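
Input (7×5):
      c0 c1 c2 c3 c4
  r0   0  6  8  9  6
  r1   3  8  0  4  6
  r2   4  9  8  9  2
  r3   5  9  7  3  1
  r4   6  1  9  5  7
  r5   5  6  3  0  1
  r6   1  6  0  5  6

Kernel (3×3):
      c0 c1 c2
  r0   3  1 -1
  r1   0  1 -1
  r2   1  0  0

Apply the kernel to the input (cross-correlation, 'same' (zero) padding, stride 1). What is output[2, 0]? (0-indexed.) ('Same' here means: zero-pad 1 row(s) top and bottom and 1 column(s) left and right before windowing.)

-10

The receptive field on the zero-padded input at this output position is [0 3 8 / 0 4 9 / 0 5 9]. Elementwise product with the kernel and sum: 0·3 + 3·1 + 8·-1 + 4·1 + 9·-1 + 0·1.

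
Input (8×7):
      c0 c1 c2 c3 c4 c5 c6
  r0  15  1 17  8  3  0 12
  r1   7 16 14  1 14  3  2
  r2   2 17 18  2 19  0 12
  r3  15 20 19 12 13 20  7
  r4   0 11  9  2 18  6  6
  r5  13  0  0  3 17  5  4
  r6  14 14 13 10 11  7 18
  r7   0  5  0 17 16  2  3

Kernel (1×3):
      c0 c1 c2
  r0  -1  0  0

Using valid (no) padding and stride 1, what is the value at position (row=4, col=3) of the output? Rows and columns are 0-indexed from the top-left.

The receptive field on the input at this output position is [2 18 6]. Elementwise product with the kernel and sum: 2·-1.

-2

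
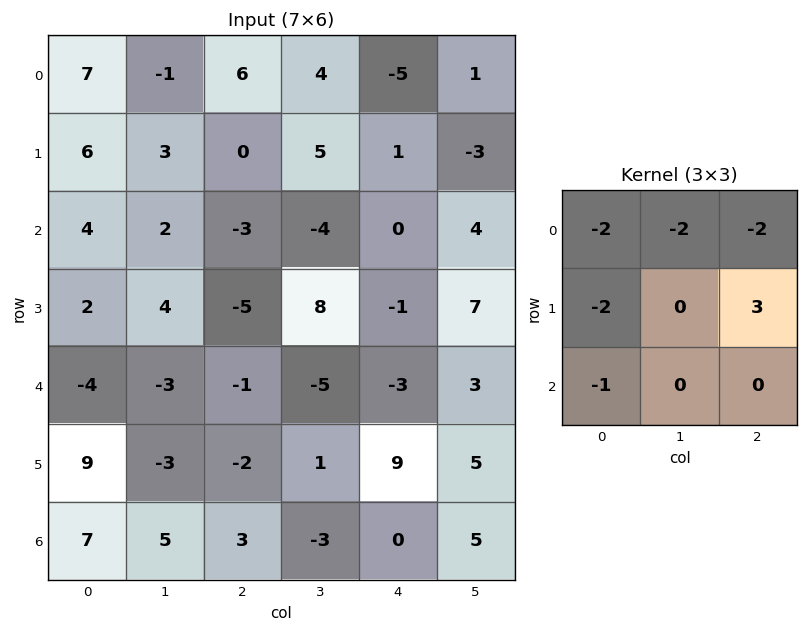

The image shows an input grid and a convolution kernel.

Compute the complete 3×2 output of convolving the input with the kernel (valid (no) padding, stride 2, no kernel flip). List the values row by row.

Output[0,0]: The receptive field on the input at this output position is [7 -1 6 / 6 3 0 / 4 2 -3]. Elementwise product with the kernel and sum: 7·-2 + -1·-2 + 6·-2 + 6·-2 + 0·3 + 4·-1.

-40 -4
-21 22
-15 46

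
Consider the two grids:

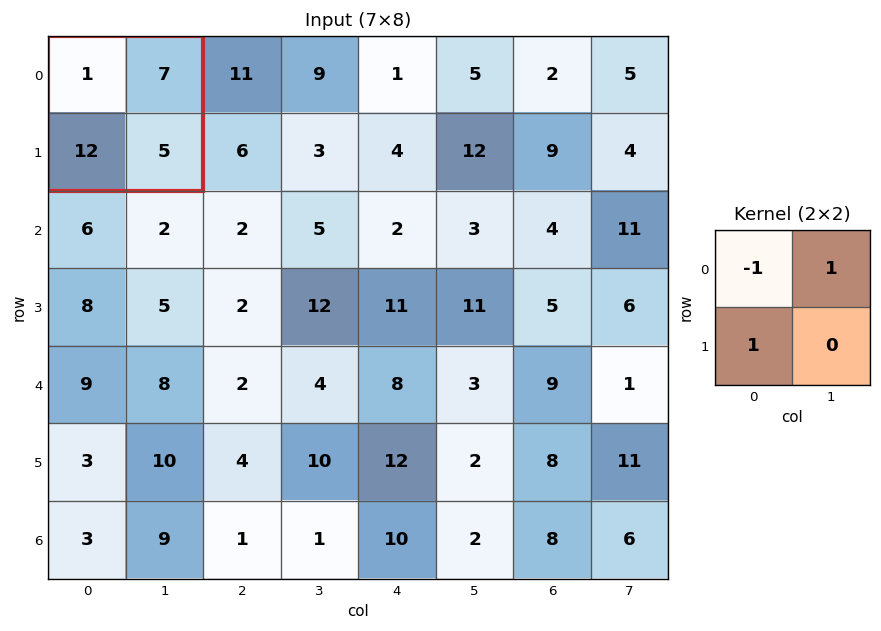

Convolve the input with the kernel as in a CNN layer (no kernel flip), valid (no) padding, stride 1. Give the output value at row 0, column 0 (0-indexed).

18

The receptive field on the input at this output position is [1 7 / 12 5]. Elementwise product with the kernel and sum: 1·-1 + 7·1 + 12·1.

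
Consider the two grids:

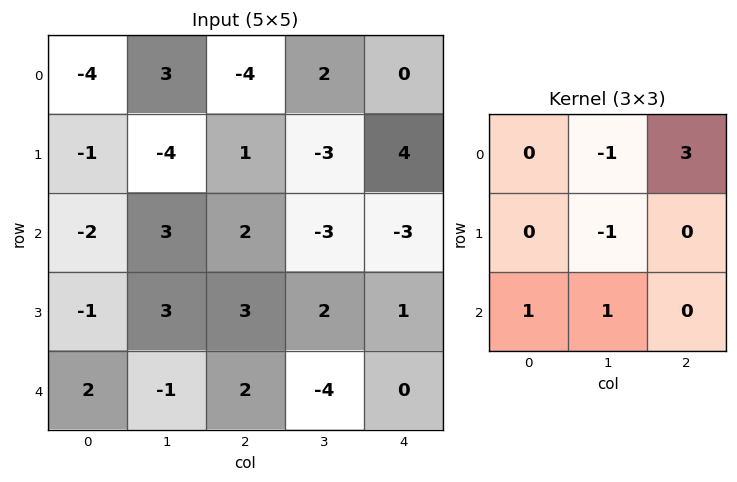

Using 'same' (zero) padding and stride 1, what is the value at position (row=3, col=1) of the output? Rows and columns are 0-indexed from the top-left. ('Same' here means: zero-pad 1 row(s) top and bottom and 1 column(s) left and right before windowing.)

1

The receptive field on the zero-padded input at this output position is [-2 3 2 / -1 3 3 / 2 -1 2]. Elementwise product with the kernel and sum: 3·-1 + 2·3 + 3·-1 + 2·1 + -1·1.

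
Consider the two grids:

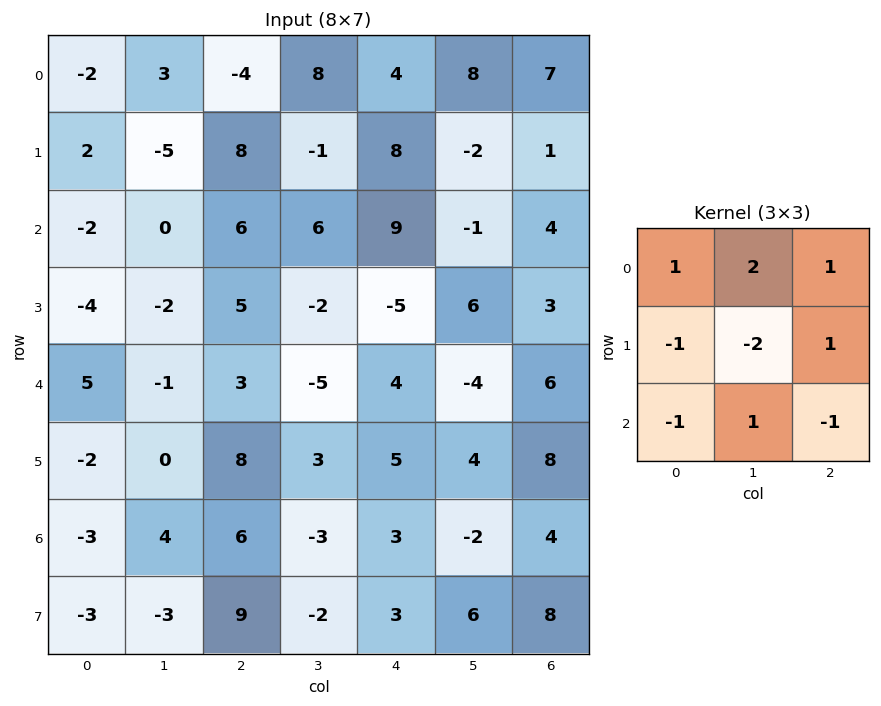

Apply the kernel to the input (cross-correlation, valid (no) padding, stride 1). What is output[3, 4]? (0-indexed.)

11

The receptive field on the input at this output position is [-5 6 3 / 4 -4 6 / 5 4 8]. Elementwise product with the kernel and sum: -5·1 + 6·2 + 3·1 + 4·-1 + -4·-2 + 6·1 + 5·-1 + 4·1 + 8·-1.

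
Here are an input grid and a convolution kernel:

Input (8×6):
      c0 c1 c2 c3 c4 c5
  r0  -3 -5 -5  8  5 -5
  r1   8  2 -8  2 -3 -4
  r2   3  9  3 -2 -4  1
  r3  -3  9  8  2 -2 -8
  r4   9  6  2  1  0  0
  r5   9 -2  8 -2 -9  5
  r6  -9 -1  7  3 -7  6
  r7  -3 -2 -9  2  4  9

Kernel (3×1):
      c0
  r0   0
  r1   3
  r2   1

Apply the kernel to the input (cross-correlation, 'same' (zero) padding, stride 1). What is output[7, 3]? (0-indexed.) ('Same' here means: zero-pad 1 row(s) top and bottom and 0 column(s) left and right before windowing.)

The receptive field on the zero-padded input at this output position is [3 / 2 / 0]. Elementwise product with the kernel and sum: 2·3 + 0·1.

6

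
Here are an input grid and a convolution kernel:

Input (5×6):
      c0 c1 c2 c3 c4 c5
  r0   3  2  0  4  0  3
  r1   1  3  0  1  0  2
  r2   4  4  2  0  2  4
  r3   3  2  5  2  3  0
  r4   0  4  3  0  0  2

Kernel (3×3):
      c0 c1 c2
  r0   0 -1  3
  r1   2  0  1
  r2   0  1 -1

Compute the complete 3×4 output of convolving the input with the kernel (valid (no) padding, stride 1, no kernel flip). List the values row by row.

Output[0,0]: The receptive field on the input at this output position is [3 2 0 / 1 3 0 / 4 4 2]. Elementwise product with the kernel and sum: 2·-1 + 0·3 + 1·2 + 0·1 + 4·1 + 2·-1.
Output[0,1]: The receptive field on the input at this output position is [2 0 4 / 3 0 1 / 4 2 0]. Elementwise product with the kernel and sum: 0·-1 + 4·3 + 3·2 + 1·1 + 2·1 + 0·-1.

2 21 -6 11
4 14 4 13
14 7 19 12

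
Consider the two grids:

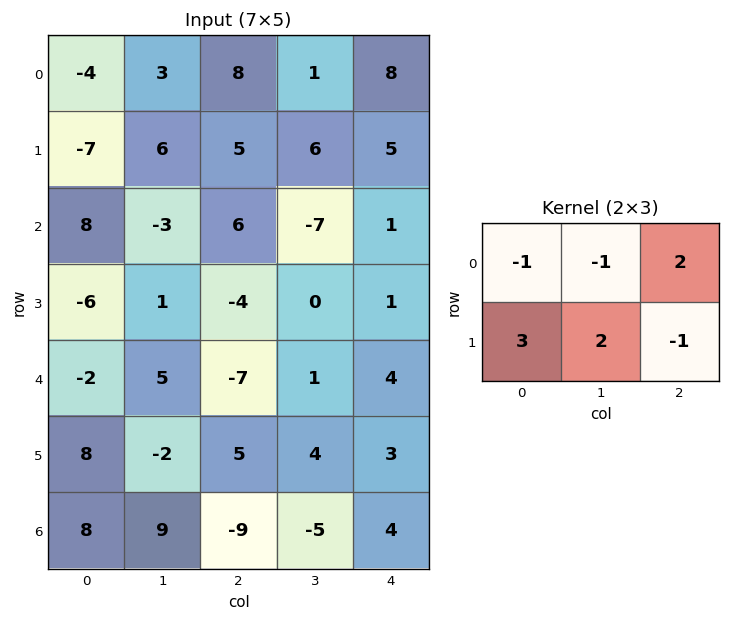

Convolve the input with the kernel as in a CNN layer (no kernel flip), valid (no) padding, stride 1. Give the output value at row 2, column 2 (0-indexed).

-10

The receptive field on the input at this output position is [6 -7 1 / -4 0 1]. Elementwise product with the kernel and sum: 6·-1 + -7·-1 + 1·2 + -4·3 + 0·2 + 1·-1.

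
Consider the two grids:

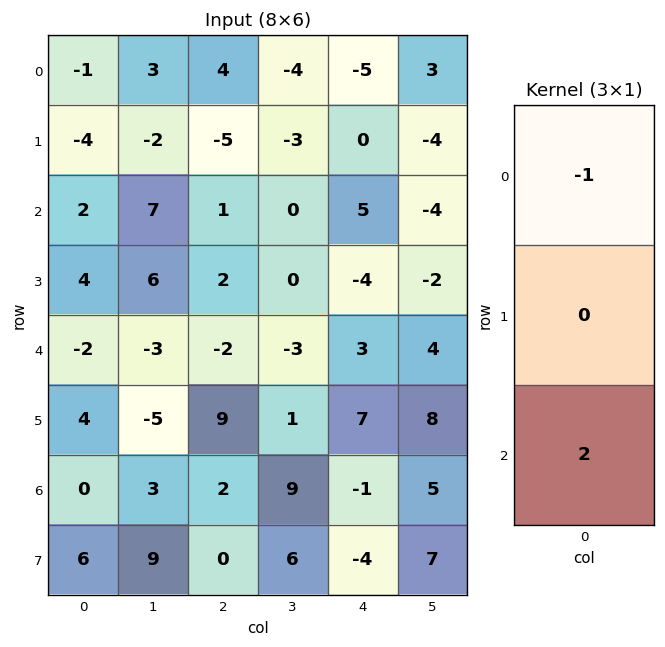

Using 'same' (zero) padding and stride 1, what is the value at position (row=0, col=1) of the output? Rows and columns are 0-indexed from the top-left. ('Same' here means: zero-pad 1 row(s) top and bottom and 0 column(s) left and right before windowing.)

-4

The receptive field on the zero-padded input at this output position is [0 / 3 / -2]. Elementwise product with the kernel and sum: 0·-1 + -2·2.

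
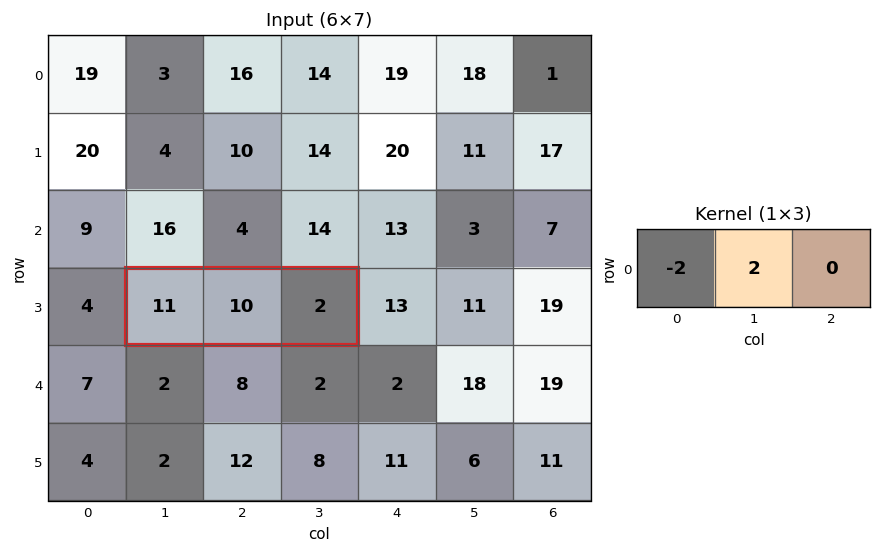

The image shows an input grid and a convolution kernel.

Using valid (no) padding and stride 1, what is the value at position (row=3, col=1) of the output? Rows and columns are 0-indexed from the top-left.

-2

The receptive field on the input at this output position is [11 10 2]. Elementwise product with the kernel and sum: 11·-2 + 10·2.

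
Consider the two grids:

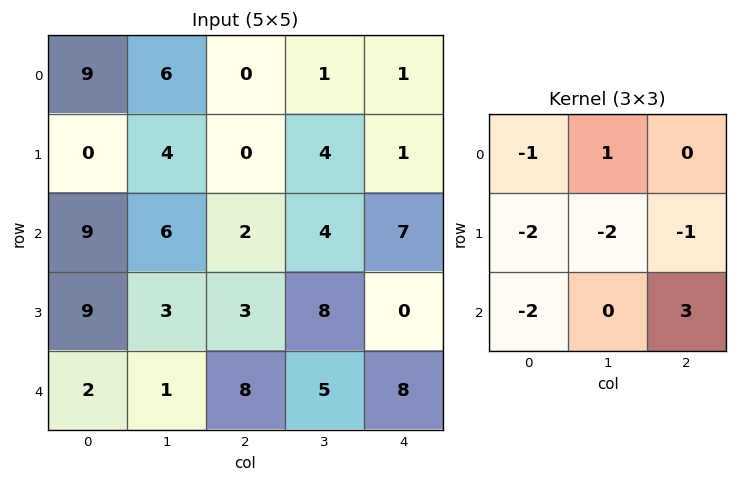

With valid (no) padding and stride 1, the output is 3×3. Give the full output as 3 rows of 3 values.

Output[0,0]: The receptive field on the input at this output position is [9 6 0 / 0 4 0 / 9 6 2]. Elementwise product with the kernel and sum: 9·-1 + 6·1 + 0·-2 + 4·-2 + 0·-1 + 9·-2 + 2·3.

-23 -18 9
-37 -6 -21
-10 -11 -12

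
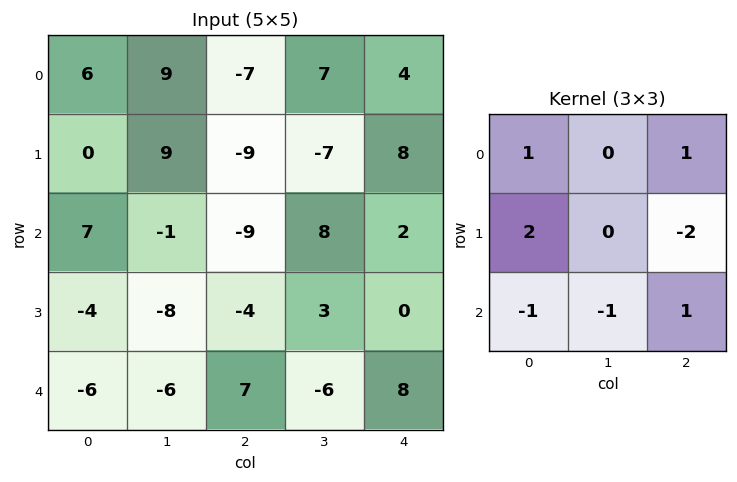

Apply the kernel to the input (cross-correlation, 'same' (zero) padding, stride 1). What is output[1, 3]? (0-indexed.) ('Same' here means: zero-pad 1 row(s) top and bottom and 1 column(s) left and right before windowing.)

-34

The receptive field on the zero-padded input at this output position is [-7 7 4 / -9 -7 8 / -9 8 2]. Elementwise product with the kernel and sum: -7·1 + 4·1 + -9·2 + 8·-2 + -9·-1 + 8·-1 + 2·1.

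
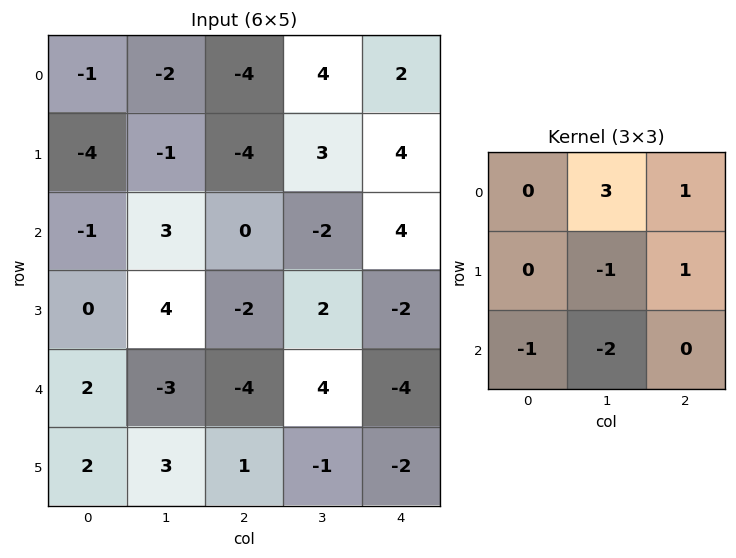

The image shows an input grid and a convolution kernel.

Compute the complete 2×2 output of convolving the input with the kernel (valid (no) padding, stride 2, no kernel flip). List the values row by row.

Output[0,0]: The receptive field on the input at this output position is [-1 -2 -4 / -4 -1 -4 / -1 3 0]. Elementwise product with the kernel and sum: -2·3 + -4·1 + -1·-1 + -4·1 + -1·-1 + 3·-2.

-18 19
7 -10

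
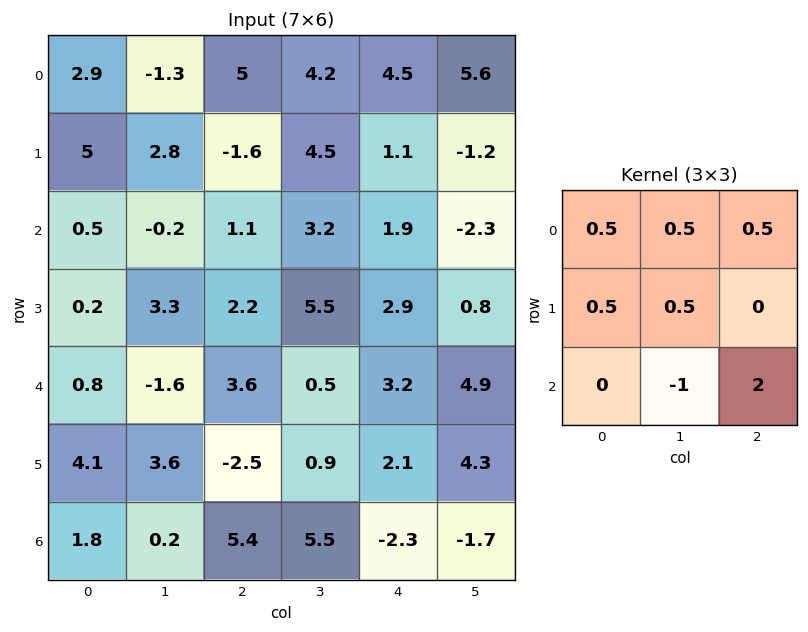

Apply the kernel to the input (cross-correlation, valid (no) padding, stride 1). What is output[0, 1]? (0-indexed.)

9.85

The receptive field on the input at this output position is [-1.3 5 4.2 / 2.8 -1.6 4.5 / -0.2 1.1 3.2]. Elementwise product with the kernel and sum: -1.3·0.5 + 5·0.5 + 4.2·0.5 + 2.8·0.5 + -1.6·0.5 + 1.1·-1 + 3.2·2.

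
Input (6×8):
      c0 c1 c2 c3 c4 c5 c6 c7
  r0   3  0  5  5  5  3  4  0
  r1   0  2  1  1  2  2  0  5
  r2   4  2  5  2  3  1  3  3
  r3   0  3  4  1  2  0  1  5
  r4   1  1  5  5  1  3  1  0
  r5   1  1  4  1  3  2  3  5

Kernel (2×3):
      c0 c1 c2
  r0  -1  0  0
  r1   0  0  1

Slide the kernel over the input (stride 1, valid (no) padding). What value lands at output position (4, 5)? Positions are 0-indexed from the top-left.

The receptive field on the input at this output position is [3 1 0 / 2 3 5]. Elementwise product with the kernel and sum: 3·-1 + 5·1.

2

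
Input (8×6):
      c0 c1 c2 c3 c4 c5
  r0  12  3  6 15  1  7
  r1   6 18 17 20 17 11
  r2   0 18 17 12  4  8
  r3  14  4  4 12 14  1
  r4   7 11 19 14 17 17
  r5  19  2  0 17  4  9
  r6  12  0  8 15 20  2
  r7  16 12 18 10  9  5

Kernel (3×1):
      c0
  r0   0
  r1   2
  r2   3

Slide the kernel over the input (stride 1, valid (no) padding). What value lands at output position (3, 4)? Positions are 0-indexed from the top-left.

46

The receptive field on the input at this output position is [14 / 17 / 4]. Elementwise product with the kernel and sum: 17·2 + 4·3.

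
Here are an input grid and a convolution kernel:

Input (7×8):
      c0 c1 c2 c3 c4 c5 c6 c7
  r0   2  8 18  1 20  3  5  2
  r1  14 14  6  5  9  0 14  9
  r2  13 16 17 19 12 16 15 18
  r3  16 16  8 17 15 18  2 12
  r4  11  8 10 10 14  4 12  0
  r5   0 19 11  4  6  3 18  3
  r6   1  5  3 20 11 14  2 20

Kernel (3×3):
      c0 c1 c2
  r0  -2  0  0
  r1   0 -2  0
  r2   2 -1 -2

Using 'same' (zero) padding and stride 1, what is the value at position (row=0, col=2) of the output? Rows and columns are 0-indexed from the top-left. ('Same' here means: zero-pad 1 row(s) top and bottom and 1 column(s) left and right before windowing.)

-24

The receptive field on the zero-padded input at this output position is [0 0 0 / 8 18 1 / 14 6 5]. Elementwise product with the kernel and sum: 0·-2 + 18·-2 + 14·2 + 6·-1 + 5·-2.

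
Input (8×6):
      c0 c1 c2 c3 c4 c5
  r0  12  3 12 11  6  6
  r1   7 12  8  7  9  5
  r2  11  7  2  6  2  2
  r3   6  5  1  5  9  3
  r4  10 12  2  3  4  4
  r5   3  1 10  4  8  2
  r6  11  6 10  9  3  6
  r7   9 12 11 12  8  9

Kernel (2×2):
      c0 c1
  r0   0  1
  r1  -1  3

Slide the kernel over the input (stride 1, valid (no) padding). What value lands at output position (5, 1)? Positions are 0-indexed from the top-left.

The receptive field on the input at this output position is [1 10 / 6 10]. Elementwise product with the kernel and sum: 10·1 + 6·-1 + 10·3.

34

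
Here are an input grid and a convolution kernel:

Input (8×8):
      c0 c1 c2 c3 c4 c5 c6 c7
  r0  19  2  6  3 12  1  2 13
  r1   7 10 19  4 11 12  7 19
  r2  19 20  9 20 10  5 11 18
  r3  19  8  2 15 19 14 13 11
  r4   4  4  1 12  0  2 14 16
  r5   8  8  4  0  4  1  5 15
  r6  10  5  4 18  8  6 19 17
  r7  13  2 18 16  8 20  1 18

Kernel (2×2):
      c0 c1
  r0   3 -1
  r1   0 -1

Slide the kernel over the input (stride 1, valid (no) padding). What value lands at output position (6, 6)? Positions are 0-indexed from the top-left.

The receptive field on the input at this output position is [19 17 / 1 18]. Elementwise product with the kernel and sum: 19·3 + 17·-1 + 18·-1.

22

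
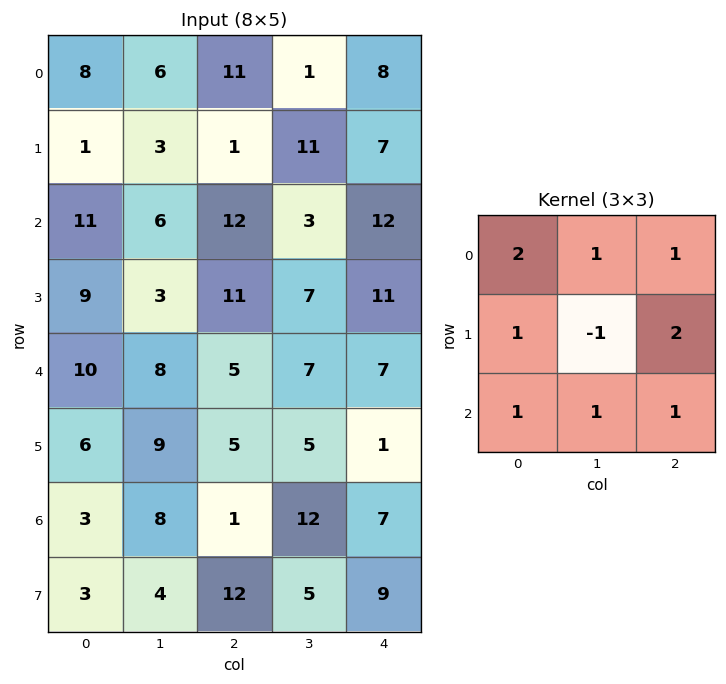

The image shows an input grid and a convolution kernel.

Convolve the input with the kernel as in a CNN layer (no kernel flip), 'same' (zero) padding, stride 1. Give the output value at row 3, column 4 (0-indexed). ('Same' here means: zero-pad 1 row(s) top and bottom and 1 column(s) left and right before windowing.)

The receptive field on the zero-padded input at this output position is [3 12 0 / 7 11 0 / 7 7 0]. Elementwise product with the kernel and sum: 3·2 + 12·1 + 0·1 + 7·1 + 11·-1 + 0·2 + 7·1 + 7·1 + 0·1.

28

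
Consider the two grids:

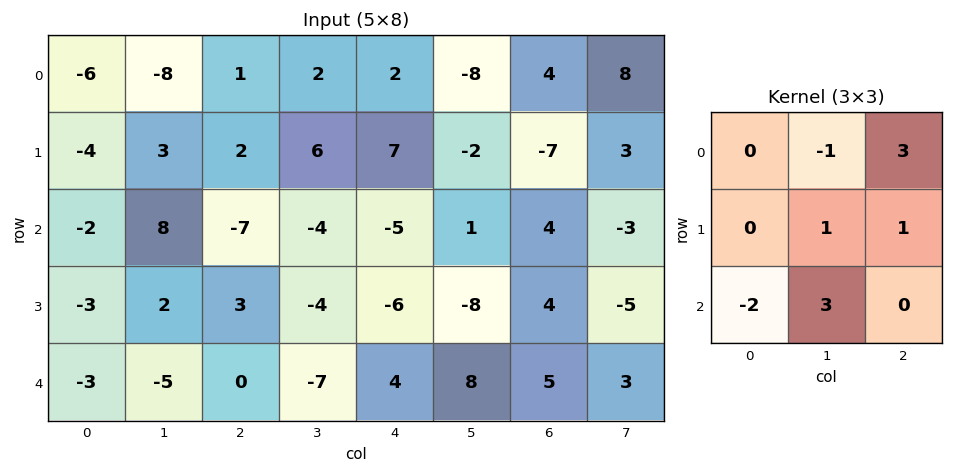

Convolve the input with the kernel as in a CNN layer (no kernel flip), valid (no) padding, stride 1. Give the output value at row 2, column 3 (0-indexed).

The receptive field on the input at this output position is [-4 -5 1 / -4 -6 -8 / -7 4 8]. Elementwise product with the kernel and sum: -5·-1 + 1·3 + -6·1 + -8·1 + -7·-2 + 4·3.

20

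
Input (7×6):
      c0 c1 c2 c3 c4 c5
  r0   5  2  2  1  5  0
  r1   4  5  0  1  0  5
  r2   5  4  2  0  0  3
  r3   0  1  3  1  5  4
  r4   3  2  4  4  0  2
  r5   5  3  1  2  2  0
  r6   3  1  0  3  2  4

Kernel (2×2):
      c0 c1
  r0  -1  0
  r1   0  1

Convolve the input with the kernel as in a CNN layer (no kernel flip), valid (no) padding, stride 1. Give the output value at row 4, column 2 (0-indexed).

The receptive field on the input at this output position is [4 4 / 1 2]. Elementwise product with the kernel and sum: 4·-1 + 2·1.

-2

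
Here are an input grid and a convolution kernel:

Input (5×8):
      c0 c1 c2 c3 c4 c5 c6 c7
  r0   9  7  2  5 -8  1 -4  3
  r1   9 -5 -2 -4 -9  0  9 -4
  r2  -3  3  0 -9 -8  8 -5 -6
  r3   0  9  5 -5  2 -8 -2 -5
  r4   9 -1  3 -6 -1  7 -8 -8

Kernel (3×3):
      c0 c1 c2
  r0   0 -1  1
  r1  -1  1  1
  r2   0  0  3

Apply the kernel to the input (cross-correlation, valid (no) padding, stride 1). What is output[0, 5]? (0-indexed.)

The receptive field on the input at this output position is [1 -4 3 / 0 9 -4 / 8 -5 -6]. Elementwise product with the kernel and sum: -4·-1 + 3·1 + 0·-1 + 9·1 + -4·1 + -6·3.

-6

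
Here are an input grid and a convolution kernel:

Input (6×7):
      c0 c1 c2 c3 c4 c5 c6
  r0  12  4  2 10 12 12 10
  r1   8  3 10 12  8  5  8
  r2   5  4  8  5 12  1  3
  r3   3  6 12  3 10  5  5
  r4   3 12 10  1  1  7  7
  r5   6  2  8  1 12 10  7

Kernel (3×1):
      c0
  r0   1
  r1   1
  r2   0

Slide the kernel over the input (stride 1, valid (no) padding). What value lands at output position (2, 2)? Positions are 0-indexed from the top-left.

The receptive field on the input at this output position is [8 / 12 / 10]. Elementwise product with the kernel and sum: 8·1 + 12·1.

20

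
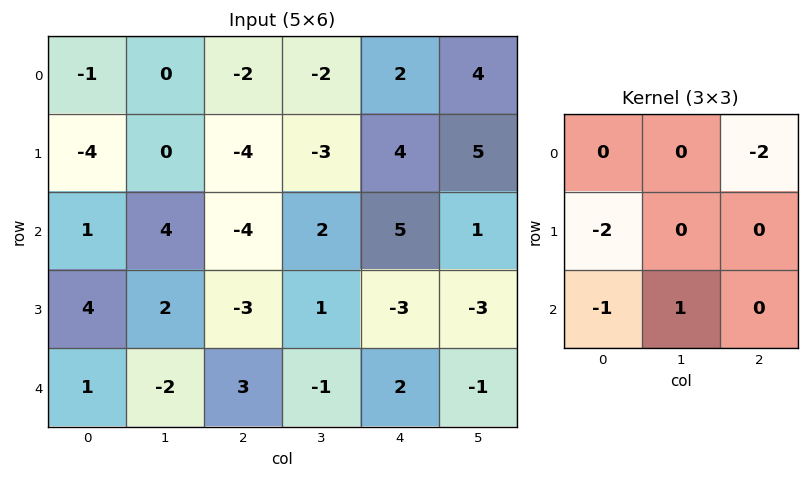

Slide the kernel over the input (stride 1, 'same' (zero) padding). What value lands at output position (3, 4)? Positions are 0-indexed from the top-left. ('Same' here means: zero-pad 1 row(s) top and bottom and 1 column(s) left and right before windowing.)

-1

The receptive field on the zero-padded input at this output position is [2 5 1 / 1 -3 -3 / -1 2 -1]. Elementwise product with the kernel and sum: 1·-2 + 1·-2 + -1·-1 + 2·1.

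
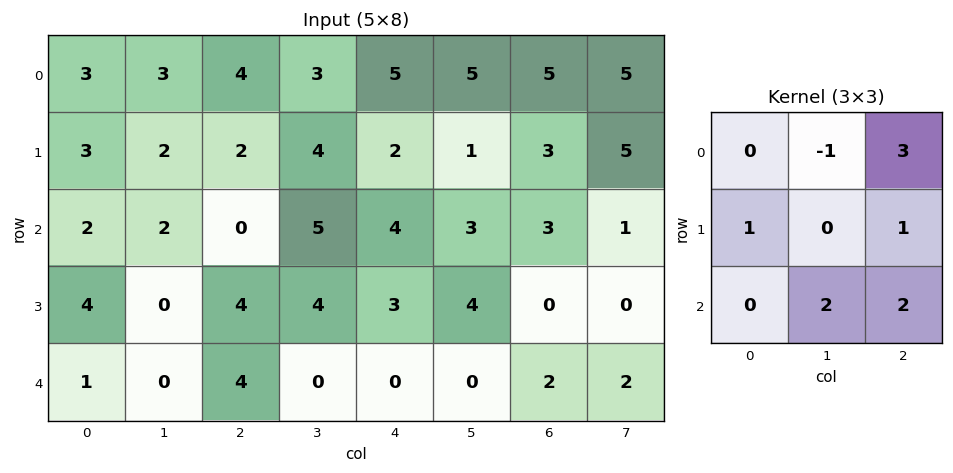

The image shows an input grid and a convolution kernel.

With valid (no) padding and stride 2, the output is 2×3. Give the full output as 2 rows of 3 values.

18 34 27
14 14 13

Output[0,0]: The receptive field on the input at this output position is [3 3 4 / 3 2 2 / 2 2 0]. Elementwise product with the kernel and sum: 3·-1 + 4·3 + 3·1 + 2·1 + 2·2 + 0·2.
Output[0,1]: The receptive field on the input at this output position is [4 3 5 / 2 4 2 / 0 5 4]. Elementwise product with the kernel and sum: 3·-1 + 5·3 + 2·1 + 2·1 + 5·2 + 4·2.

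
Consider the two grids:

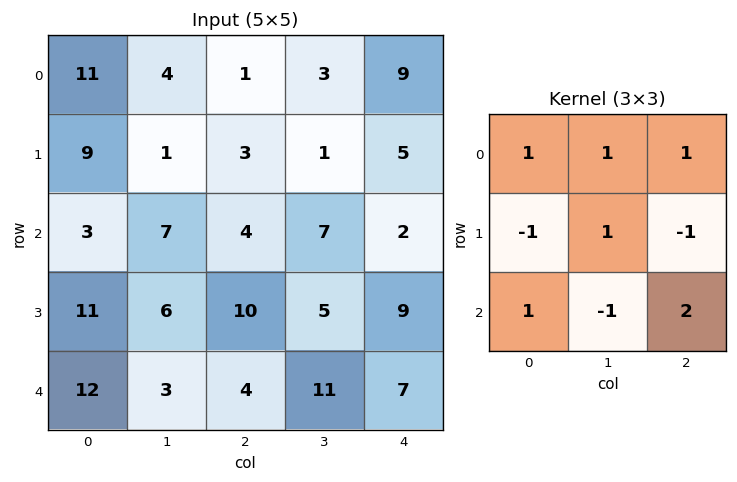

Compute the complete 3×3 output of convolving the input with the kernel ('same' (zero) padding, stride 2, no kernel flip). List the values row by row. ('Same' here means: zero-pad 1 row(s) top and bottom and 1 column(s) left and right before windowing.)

0 -6 2
7 1 -3
26 11 10

Output[0,0]: The receptive field on the zero-padded input at this output position is [0 0 0 / 0 11 4 / 0 9 1]. Elementwise product with the kernel and sum: 0·1 + 0·1 + 0·1 + 0·-1 + 11·1 + 4·-1 + 0·1 + 9·-1 + 1·2.
Output[0,1]: The receptive field on the zero-padded input at this output position is [0 0 0 / 4 1 3 / 1 3 1]. Elementwise product with the kernel and sum: 0·1 + 0·1 + 0·1 + 4·-1 + 1·1 + 3·-1 + 1·1 + 3·-1 + 1·2.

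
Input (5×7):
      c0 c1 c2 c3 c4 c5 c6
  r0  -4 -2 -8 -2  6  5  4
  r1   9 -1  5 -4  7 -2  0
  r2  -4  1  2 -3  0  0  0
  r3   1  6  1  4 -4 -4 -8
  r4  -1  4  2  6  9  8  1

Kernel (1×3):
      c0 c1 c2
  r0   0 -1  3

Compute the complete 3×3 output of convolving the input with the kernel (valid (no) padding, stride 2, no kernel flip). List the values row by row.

Output[0,0]: The receptive field on the input at this output position is [-4 -2 -8]. Elementwise product with the kernel and sum: -2·-1 + -8·3.

-22 20 7
5 3 0
2 21 -5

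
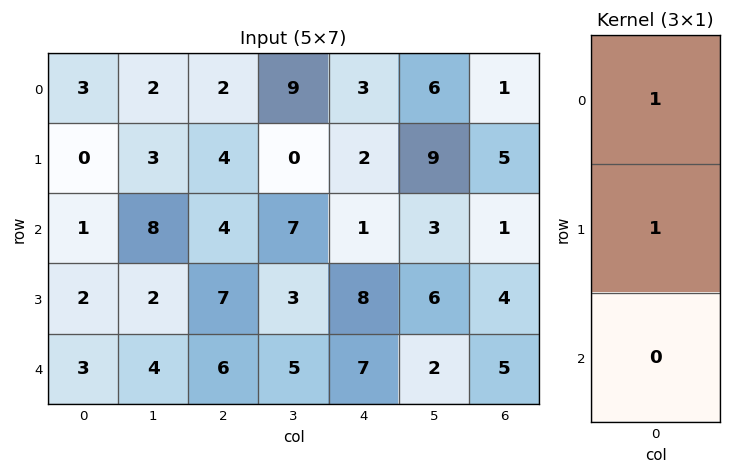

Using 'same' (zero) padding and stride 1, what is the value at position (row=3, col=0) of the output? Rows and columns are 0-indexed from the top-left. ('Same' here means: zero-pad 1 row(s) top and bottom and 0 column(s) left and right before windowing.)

The receptive field on the zero-padded input at this output position is [1 / 2 / 3]. Elementwise product with the kernel and sum: 1·1 + 2·1.

3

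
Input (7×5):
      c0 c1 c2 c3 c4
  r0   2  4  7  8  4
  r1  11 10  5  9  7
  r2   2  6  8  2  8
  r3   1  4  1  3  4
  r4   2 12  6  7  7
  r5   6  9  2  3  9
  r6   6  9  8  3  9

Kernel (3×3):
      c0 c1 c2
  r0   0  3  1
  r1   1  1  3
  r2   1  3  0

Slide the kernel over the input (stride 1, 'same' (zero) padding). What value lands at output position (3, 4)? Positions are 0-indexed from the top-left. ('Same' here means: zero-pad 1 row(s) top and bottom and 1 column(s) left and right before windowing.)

59

The receptive field on the zero-padded input at this output position is [2 8 0 / 3 4 0 / 7 7 0]. Elementwise product with the kernel and sum: 8·3 + 0·1 + 3·1 + 4·1 + 0·3 + 7·1 + 7·3.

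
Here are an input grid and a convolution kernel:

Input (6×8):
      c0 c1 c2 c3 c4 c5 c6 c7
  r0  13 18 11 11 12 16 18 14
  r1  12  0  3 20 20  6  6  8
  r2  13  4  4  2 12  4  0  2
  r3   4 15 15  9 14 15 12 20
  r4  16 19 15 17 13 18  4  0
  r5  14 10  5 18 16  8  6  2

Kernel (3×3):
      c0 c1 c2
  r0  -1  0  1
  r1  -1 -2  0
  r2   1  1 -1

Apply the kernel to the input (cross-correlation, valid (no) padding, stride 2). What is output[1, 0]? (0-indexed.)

The receptive field on the input at this output position is [13 4 4 / 4 15 15 / 16 19 15]. Elementwise product with the kernel and sum: 13·-1 + 4·1 + 4·-1 + 15·-2 + 16·1 + 19·1 + 15·-1.

-23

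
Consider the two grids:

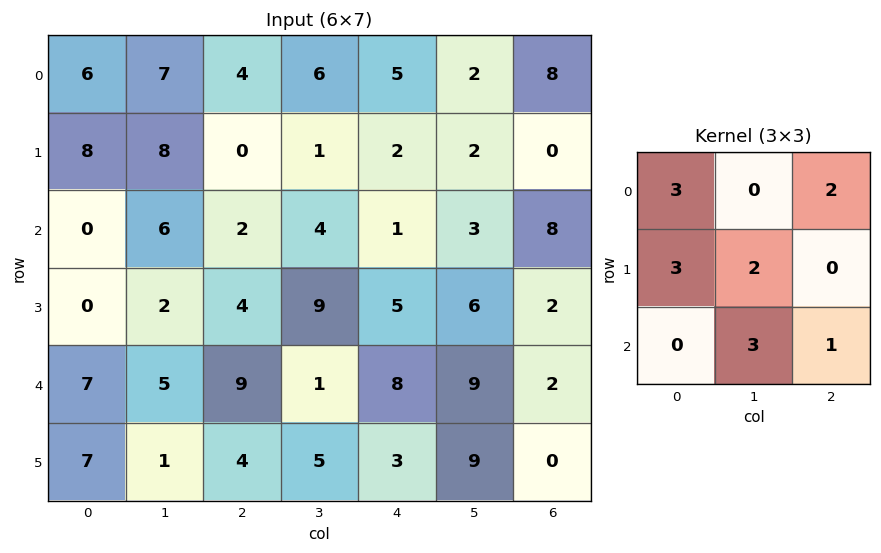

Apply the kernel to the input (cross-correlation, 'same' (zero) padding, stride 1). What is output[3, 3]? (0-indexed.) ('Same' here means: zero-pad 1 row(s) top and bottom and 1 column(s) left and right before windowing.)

The receptive field on the zero-padded input at this output position is [2 4 1 / 4 9 5 / 9 1 8]. Elementwise product with the kernel and sum: 2·3 + 1·2 + 4·3 + 9·2 + 1·3 + 8·1.

49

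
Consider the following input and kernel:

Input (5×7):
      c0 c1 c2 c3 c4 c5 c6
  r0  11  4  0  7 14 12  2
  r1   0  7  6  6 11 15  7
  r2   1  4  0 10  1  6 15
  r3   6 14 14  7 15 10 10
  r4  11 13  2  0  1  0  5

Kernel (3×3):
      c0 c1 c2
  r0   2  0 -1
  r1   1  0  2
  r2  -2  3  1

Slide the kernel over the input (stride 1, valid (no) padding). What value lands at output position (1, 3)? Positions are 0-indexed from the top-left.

The receptive field on the input at this output position is [6 11 15 / 10 1 6 / 7 15 10]. Elementwise product with the kernel and sum: 6·2 + 15·-1 + 10·1 + 6·2 + 7·-2 + 15·3 + 10·1.

60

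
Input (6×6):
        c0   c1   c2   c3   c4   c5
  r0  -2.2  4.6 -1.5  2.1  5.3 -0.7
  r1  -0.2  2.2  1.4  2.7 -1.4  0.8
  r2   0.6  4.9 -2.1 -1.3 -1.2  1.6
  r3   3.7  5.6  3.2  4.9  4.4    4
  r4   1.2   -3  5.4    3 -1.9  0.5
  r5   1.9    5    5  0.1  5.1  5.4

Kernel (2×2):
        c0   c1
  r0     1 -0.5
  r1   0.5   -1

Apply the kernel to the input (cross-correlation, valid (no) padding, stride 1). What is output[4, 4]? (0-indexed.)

The receptive field on the input at this output position is [-1.9 0.5 / 5.1 5.4]. Elementwise product with the kernel and sum: -1.9·1 + 0.5·-0.5 + 5.1·0.5 + 5.4·-1.

-5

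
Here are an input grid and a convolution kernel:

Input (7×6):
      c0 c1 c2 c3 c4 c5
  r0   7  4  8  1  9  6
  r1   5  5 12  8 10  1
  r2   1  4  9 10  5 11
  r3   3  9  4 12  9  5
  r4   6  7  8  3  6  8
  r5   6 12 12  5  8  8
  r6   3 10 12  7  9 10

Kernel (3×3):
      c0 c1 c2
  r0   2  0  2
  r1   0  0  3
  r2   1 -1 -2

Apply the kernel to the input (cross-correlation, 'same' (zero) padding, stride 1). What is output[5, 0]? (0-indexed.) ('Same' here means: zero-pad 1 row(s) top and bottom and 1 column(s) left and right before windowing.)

27

The receptive field on the zero-padded input at this output position is [0 6 7 / 0 6 12 / 0 3 10]. Elementwise product with the kernel and sum: 0·2 + 7·2 + 12·3 + 0·1 + 3·-1 + 10·-2.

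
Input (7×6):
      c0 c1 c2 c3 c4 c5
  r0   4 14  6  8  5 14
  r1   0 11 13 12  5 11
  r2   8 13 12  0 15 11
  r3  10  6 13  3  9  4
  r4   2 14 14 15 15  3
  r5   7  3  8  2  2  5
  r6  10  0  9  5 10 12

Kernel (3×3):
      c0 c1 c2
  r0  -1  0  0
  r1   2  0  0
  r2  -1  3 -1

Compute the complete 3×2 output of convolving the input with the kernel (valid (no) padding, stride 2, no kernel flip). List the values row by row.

Output[0,0]: The receptive field on the input at this output position is [4 14 6 / 0 11 13 / 8 13 12]. Elementwise product with the kernel and sum: 4·-1 + 0·2 + 8·-1 + 13·3 + 12·-1.

15 -7
38 30
-7 -2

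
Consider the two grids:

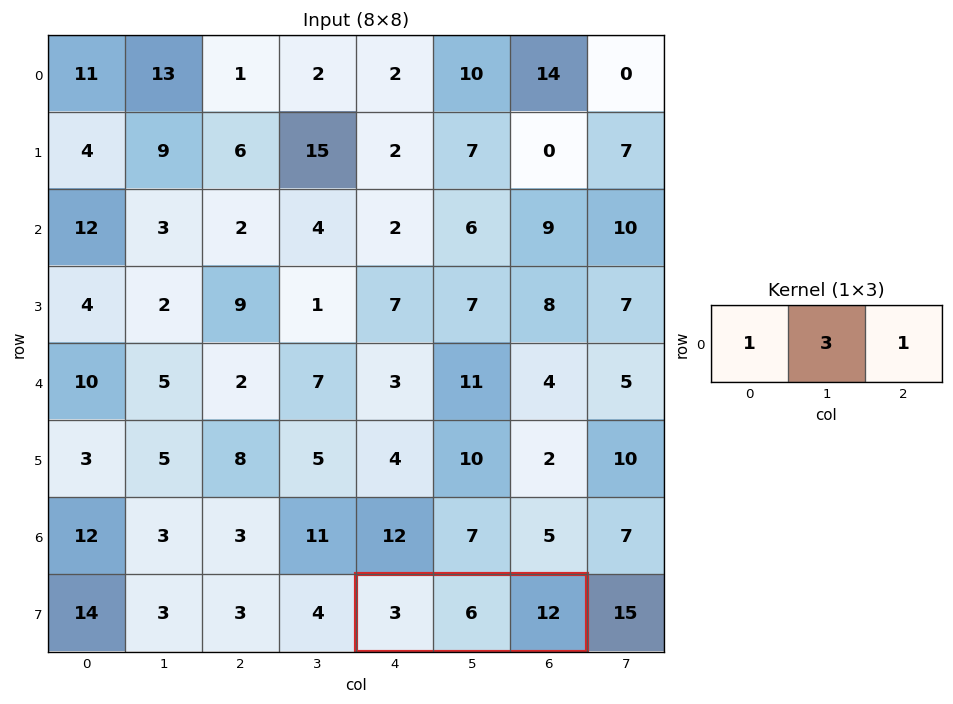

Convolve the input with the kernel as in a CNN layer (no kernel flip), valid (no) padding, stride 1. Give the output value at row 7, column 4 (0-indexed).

The receptive field on the input at this output position is [3 6 12]. Elementwise product with the kernel and sum: 3·1 + 6·3 + 12·1.

33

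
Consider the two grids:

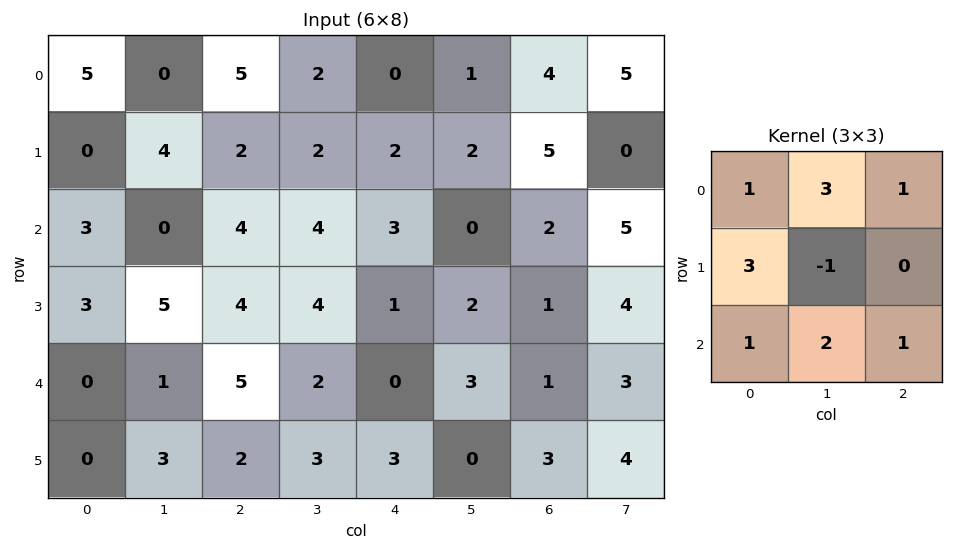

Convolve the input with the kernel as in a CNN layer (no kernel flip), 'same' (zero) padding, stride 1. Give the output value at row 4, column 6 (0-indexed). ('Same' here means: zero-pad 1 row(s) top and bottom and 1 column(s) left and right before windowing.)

The receptive field on the zero-padded input at this output position is [2 1 4 / 3 1 3 / 0 3 4]. Elementwise product with the kernel and sum: 2·1 + 1·3 + 4·1 + 3·3 + 1·-1 + 0·1 + 3·2 + 4·1.

27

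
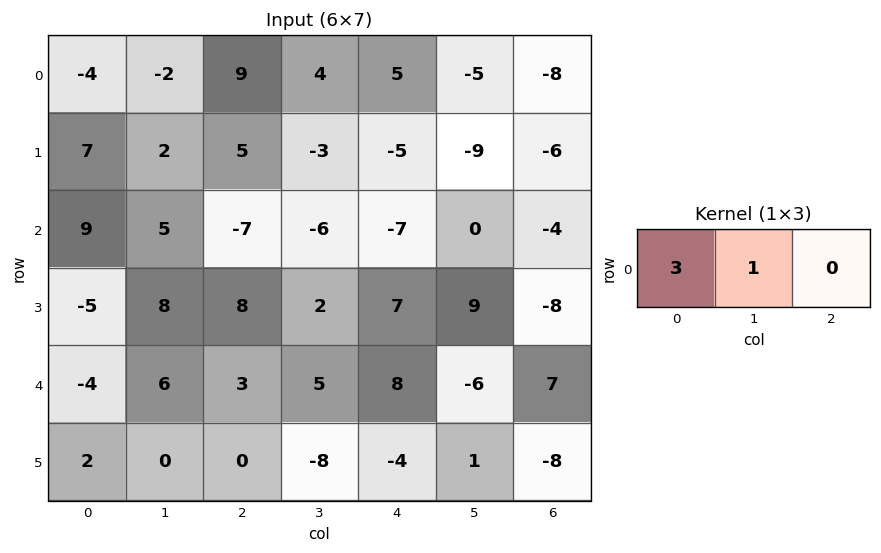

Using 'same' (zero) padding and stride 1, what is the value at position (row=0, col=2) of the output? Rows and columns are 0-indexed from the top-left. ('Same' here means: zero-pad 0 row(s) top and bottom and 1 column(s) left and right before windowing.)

The receptive field on the zero-padded input at this output position is [-2 9 4]. Elementwise product with the kernel and sum: -2·3 + 9·1.

3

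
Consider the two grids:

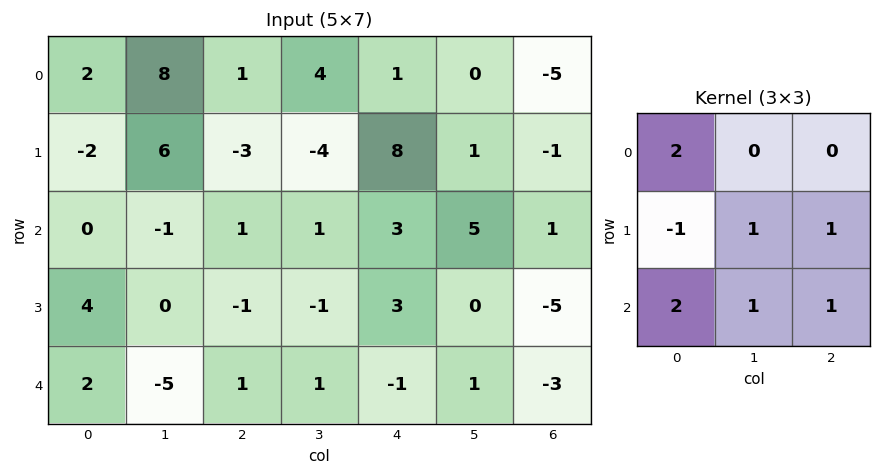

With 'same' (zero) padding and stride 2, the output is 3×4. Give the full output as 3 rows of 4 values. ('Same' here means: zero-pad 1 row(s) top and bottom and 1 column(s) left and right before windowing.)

Output[0,0]: The receptive field on the zero-padded input at this output position is [0 0 0 / 0 2 8 / 0 -2 6]. Elementwise product with the kernel and sum: 0·2 + 0·-1 + 2·1 + 8·1 + 0·2 + -2·1 + 6·1.
Output[0,1]: The receptive field on the zero-padded input at this output position is [0 0 0 / 8 1 4 / 6 -3 -4]. Elementwise product with the kernel and sum: 0·2 + 8·-1 + 1·1 + 4·1 + 6·2 + -3·1 + -4·1.

14 2 -2 -4
3 13 0 -7
-3 7 -3 -4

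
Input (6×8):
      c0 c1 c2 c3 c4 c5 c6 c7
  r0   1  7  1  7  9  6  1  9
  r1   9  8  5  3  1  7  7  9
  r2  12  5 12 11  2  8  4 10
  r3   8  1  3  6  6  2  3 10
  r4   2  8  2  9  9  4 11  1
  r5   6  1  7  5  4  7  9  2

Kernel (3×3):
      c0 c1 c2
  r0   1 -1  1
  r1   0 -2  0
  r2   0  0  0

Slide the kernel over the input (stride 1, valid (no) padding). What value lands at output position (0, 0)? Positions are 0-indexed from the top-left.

The receptive field on the input at this output position is [1 7 1 / 9 8 5 / 12 5 12]. Elementwise product with the kernel and sum: 1·1 + 7·-1 + 1·1 + 8·-2.

-21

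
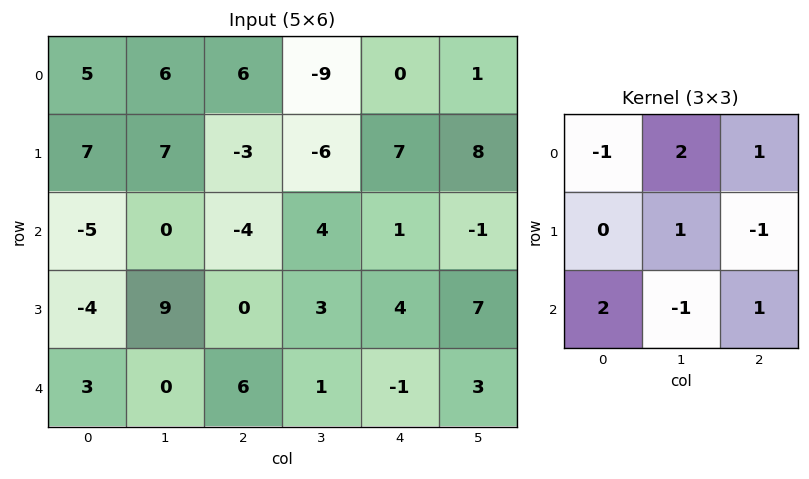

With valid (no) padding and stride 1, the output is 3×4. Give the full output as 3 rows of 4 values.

9 8 -48 15
-9 -6 2 39
22 -12 22 0

Output[0,0]: The receptive field on the input at this output position is [5 6 6 / 7 7 -3 / -5 0 -4]. Elementwise product with the kernel and sum: 5·-1 + 6·2 + 6·1 + 7·1 + -3·-1 + -5·2 + 0·-1 + -4·1.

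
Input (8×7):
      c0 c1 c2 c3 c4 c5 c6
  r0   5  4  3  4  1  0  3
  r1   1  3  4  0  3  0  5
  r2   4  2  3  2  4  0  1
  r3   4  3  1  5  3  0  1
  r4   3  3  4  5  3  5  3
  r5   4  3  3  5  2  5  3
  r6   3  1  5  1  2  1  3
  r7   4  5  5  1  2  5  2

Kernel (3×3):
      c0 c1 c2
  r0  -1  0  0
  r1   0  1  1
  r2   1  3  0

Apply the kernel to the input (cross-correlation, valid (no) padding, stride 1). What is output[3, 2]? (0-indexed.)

The receptive field on the input at this output position is [1 5 3 / 4 5 3 / 3 5 2]. Elementwise product with the kernel and sum: 1·-1 + 5·1 + 3·1 + 3·1 + 5·3.

25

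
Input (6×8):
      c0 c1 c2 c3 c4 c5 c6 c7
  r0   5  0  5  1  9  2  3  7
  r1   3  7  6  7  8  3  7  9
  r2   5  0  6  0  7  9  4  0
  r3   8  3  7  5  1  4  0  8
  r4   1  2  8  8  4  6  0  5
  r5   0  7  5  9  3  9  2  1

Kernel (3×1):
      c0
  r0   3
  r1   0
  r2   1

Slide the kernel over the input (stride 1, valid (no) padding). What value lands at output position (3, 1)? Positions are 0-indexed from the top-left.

The receptive field on the input at this output position is [3 / 2 / 7]. Elementwise product with the kernel and sum: 3·3 + 7·1.

16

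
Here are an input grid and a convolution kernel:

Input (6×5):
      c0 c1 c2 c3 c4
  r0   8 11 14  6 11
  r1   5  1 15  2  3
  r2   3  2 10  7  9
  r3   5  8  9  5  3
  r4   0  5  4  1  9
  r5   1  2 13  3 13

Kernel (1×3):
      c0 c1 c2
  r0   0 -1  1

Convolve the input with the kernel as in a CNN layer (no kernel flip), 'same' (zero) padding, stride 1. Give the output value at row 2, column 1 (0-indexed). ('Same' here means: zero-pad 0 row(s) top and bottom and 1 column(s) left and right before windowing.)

8

The receptive field on the zero-padded input at this output position is [3 2 10]. Elementwise product with the kernel and sum: 2·-1 + 10·1.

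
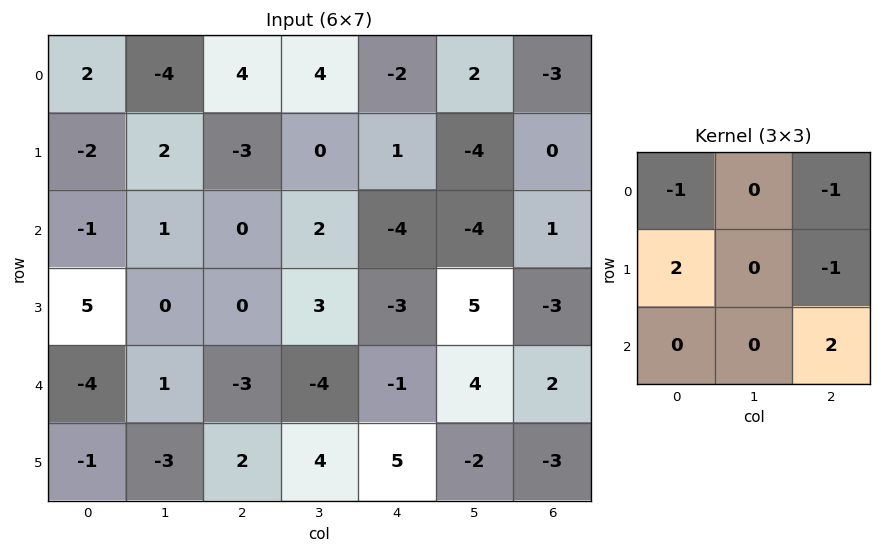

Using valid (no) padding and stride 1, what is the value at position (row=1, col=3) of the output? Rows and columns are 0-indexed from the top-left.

The receptive field on the input at this output position is [0 1 -4 / 2 -4 -4 / 3 -3 5]. Elementwise product with the kernel and sum: 0·-1 + -4·-1 + 2·2 + -4·-1 + 5·2.

22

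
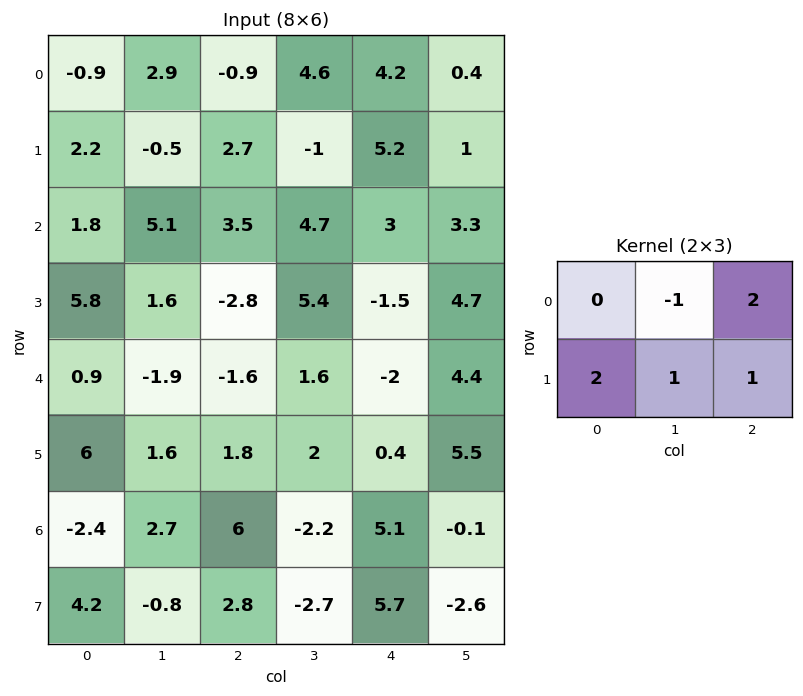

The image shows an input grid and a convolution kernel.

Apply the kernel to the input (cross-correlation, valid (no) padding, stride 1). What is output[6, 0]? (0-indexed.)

The receptive field on the input at this output position is [-2.4 2.7 6 / 4.2 -0.8 2.8]. Elementwise product with the kernel and sum: 2.7·-1 + 6·2 + 4.2·2 + -0.8·1 + 2.8·1.

19.7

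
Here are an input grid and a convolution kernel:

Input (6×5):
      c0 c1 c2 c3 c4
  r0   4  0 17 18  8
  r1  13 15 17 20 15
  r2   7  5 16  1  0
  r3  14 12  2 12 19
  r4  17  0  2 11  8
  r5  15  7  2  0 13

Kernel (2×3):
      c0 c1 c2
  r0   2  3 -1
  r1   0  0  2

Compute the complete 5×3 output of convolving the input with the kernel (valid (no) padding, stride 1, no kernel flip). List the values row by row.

25 73 110
86 63 79
17 81 73
66 40 37
36 -5 55

Output[0,0]: The receptive field on the input at this output position is [4 0 17 / 13 15 17]. Elementwise product with the kernel and sum: 4·2 + 0·3 + 17·-1 + 17·2.
Output[0,1]: The receptive field on the input at this output position is [0 17 18 / 15 17 20]. Elementwise product with the kernel and sum: 0·2 + 17·3 + 18·-1 + 20·2.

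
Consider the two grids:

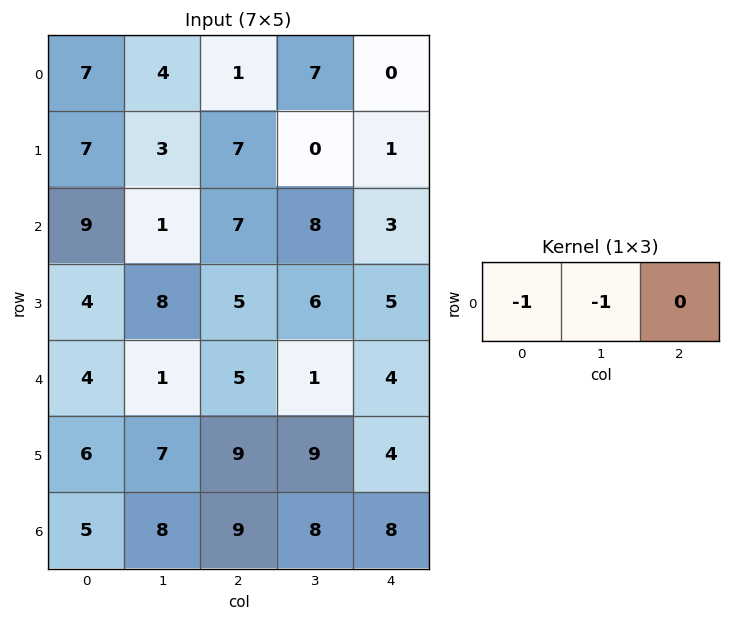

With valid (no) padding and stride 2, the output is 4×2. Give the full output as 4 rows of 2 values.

-11 -8
-10 -15
-5 -6
-13 -17

Output[0,0]: The receptive field on the input at this output position is [7 4 1]. Elementwise product with the kernel and sum: 7·-1 + 4·-1.
Output[0,1]: The receptive field on the input at this output position is [1 7 0]. Elementwise product with the kernel and sum: 1·-1 + 7·-1.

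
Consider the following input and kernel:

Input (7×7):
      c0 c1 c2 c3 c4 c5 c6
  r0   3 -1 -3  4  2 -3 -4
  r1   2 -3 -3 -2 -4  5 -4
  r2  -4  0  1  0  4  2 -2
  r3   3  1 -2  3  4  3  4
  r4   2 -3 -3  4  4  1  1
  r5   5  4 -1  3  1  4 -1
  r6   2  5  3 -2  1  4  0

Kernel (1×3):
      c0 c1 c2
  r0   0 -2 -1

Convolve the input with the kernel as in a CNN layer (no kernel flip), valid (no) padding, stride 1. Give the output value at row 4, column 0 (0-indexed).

The receptive field on the input at this output position is [2 -3 -3]. Elementwise product with the kernel and sum: -3·-2 + -3·-1.

9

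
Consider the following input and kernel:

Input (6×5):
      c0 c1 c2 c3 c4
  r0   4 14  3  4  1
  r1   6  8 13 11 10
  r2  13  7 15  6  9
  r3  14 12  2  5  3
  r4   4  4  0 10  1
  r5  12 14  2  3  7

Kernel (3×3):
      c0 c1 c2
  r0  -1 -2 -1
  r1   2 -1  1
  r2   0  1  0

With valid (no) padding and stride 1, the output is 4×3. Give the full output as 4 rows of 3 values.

Output[0,0]: The receptive field on the input at this output position is [4 14 3 / 6 8 13 / 13 7 15]. Elementwise product with the kernel and sum: 4·-1 + 14·-2 + 3·-1 + 6·2 + 8·-1 + 13·1 + 7·1.

-11 5 19
11 -38 -7
-20 -16 -24
-22 -1 -21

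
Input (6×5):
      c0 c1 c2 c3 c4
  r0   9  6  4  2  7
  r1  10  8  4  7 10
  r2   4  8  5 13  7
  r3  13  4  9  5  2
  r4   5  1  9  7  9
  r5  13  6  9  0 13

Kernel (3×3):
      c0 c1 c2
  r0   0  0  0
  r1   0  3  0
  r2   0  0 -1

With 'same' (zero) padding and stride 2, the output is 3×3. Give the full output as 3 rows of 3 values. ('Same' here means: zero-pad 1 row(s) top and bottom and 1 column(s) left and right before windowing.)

Output[0,0]: The receptive field on the zero-padded input at this output position is [0 0 0 / 0 9 6 / 0 10 8]. Elementwise product with the kernel and sum: 9·3 + 8·-1.

19 5 21
8 10 21
9 27 27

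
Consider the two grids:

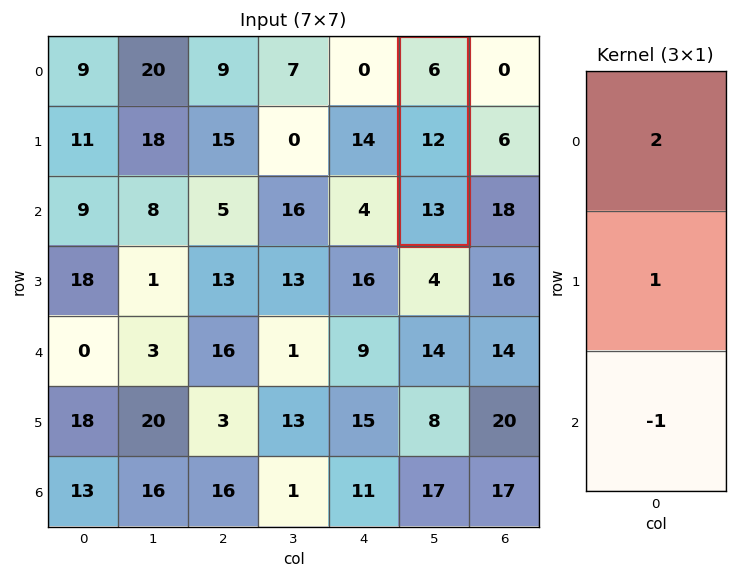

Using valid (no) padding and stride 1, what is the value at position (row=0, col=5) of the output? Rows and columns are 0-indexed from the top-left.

The receptive field on the input at this output position is [6 / 12 / 13]. Elementwise product with the kernel and sum: 6·2 + 12·1 + 13·-1.

11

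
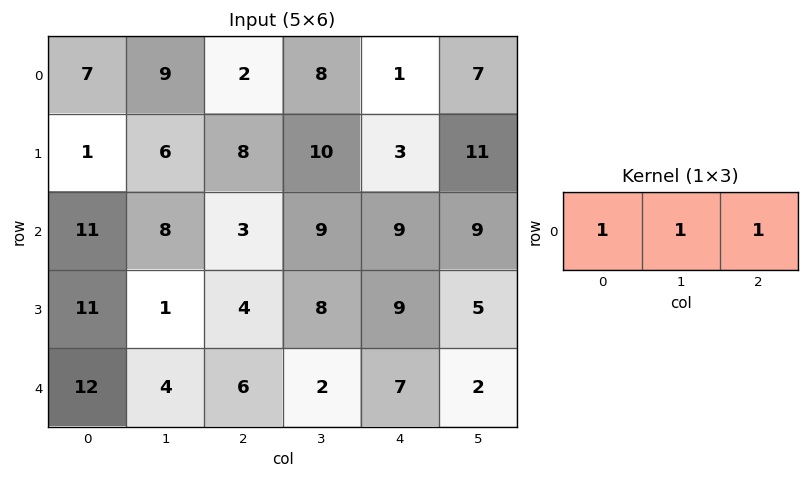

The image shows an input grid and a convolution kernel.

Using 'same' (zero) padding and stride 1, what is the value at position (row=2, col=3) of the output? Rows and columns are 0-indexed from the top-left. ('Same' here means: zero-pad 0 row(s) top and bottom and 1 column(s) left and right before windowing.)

The receptive field on the zero-padded input at this output position is [3 9 9]. Elementwise product with the kernel and sum: 3·1 + 9·1 + 9·1.

21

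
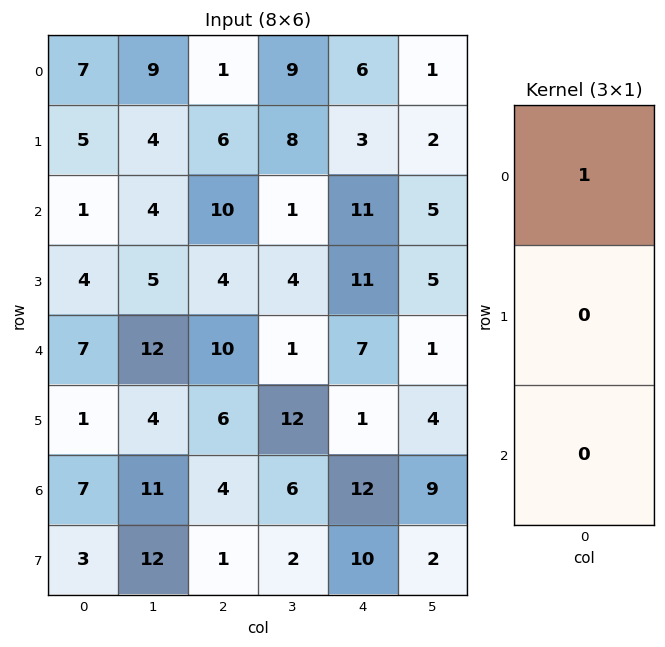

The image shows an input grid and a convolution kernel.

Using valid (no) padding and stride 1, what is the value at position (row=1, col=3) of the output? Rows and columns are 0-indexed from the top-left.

The receptive field on the input at this output position is [8 / 1 / 4]. Elementwise product with the kernel and sum: 8·1.

8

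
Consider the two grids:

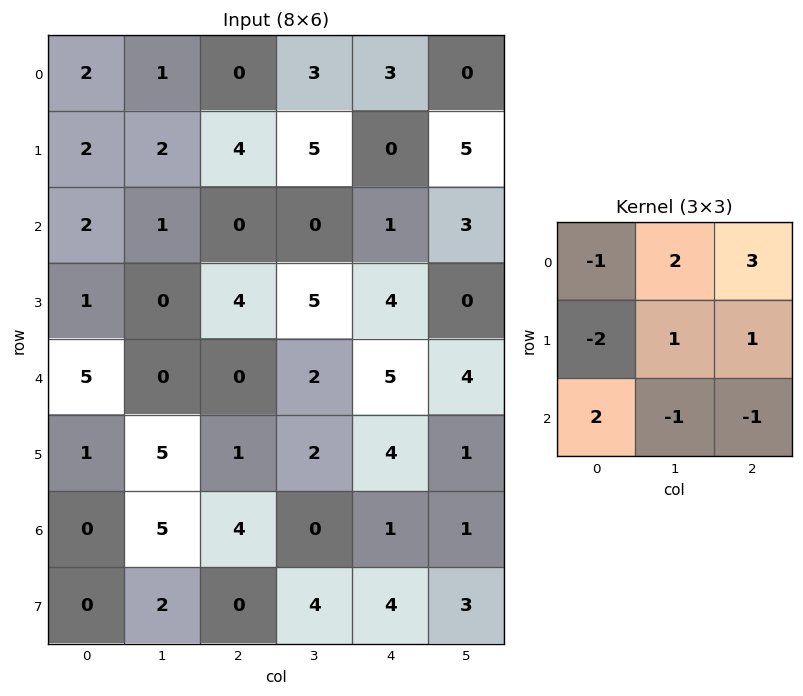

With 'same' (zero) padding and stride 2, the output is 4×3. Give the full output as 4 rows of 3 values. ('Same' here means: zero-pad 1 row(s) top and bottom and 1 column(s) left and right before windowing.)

-1 -4 2
12 10 20
1 32 7
20 -3 12

Output[0,0]: The receptive field on the zero-padded input at this output position is [0 0 0 / 0 2 1 / 0 2 2]. Elementwise product with the kernel and sum: 0·-1 + 0·2 + 0·3 + 0·-2 + 2·1 + 1·1 + 0·2 + 2·-1 + 2·-1.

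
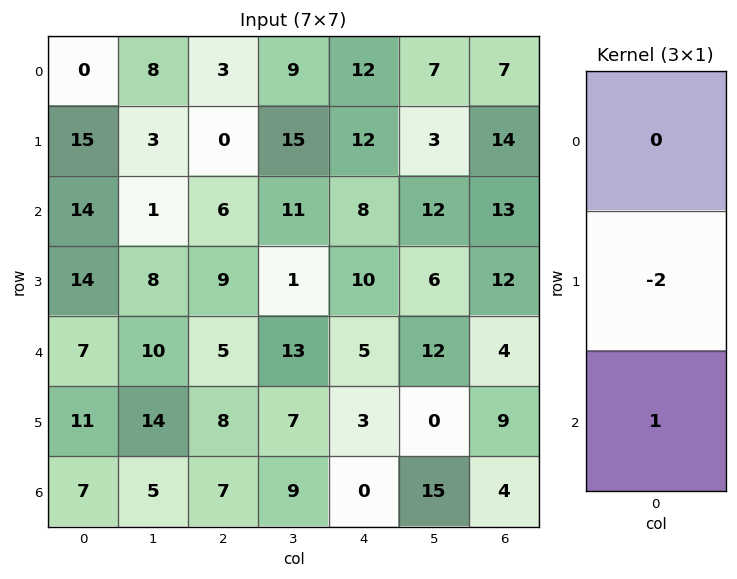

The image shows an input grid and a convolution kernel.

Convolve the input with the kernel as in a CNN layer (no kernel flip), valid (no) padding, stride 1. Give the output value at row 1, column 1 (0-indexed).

6

The receptive field on the input at this output position is [3 / 1 / 8]. Elementwise product with the kernel and sum: 1·-2 + 8·1.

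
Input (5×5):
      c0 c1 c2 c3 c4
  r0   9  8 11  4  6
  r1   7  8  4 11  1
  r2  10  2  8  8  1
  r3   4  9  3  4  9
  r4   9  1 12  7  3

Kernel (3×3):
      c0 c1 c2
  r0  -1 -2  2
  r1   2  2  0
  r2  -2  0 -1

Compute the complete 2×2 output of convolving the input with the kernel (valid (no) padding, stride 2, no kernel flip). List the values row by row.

Output[0,0]: The receptive field on the input at this output position is [9 8 11 / 7 8 4 / 10 2 8]. Elementwise product with the kernel and sum: 9·-1 + 8·-2 + 11·2 + 7·2 + 8·2 + 10·-2 + 8·-1.

-1 6
-2 -35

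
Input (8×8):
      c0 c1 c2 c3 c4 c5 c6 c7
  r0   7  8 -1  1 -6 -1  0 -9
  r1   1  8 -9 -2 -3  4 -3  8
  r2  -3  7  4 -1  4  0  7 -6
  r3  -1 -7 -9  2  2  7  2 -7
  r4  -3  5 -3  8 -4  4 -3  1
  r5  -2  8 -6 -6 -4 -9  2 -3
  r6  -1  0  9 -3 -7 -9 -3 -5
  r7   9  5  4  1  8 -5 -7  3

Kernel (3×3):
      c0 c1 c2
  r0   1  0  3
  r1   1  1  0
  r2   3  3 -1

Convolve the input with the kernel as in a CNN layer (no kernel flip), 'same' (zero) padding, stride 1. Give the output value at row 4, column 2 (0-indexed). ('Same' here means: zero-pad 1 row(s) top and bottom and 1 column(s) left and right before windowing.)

The receptive field on the zero-padded input at this output position is [-7 -9 2 / 5 -3 8 / 8 -6 -6]. Elementwise product with the kernel and sum: -7·1 + 2·3 + 5·1 + -3·1 + 8·3 + -6·3 + -6·-1.

13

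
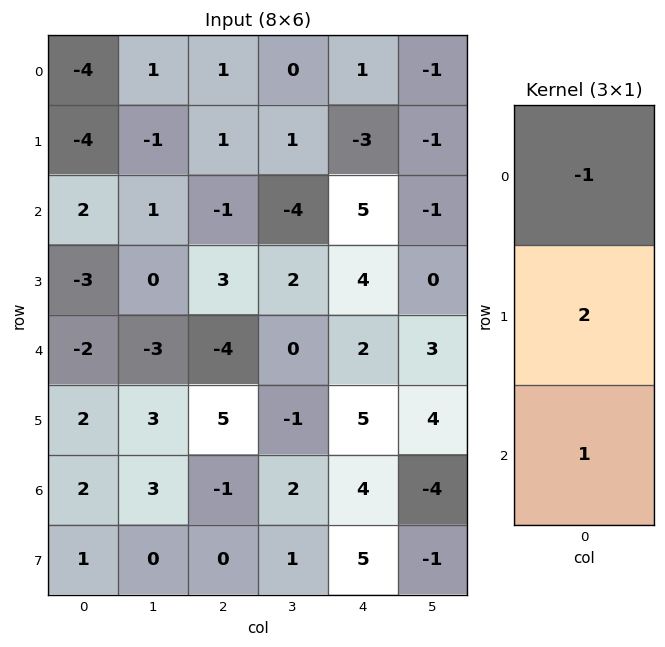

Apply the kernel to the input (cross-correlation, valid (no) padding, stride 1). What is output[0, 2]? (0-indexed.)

0

The receptive field on the input at this output position is [1 / 1 / -1]. Elementwise product with the kernel and sum: 1·-1 + 1·2 + -1·1.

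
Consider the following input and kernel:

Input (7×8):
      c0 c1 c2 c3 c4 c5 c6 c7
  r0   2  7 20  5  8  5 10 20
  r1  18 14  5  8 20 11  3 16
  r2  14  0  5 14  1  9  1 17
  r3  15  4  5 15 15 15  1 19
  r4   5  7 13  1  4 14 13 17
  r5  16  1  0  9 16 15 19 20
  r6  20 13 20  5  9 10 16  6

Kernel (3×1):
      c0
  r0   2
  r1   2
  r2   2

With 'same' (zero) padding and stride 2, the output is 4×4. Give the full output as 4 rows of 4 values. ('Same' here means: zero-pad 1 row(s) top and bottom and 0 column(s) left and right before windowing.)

Output[0,0]: The receptive field on the zero-padded input at this output position is [0 / 2 / 18]. Elementwise product with the kernel and sum: 0·2 + 2·2 + 18·2.

40 50 56 26
94 30 72 10
72 36 70 66
72 40 50 70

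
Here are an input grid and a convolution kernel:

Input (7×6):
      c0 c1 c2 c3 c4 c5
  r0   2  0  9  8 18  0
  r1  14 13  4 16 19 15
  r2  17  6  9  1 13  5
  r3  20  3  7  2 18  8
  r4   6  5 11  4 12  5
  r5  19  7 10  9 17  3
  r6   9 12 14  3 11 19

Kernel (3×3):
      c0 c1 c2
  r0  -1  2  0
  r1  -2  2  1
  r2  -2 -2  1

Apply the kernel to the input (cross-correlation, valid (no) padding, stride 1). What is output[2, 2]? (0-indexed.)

The receptive field on the input at this output position is [9 1 13 / 7 2 18 / 11 4 12]. Elementwise product with the kernel and sum: 9·-1 + 1·2 + 7·-2 + 2·2 + 18·1 + 11·-2 + 4·-2 + 12·1.

-17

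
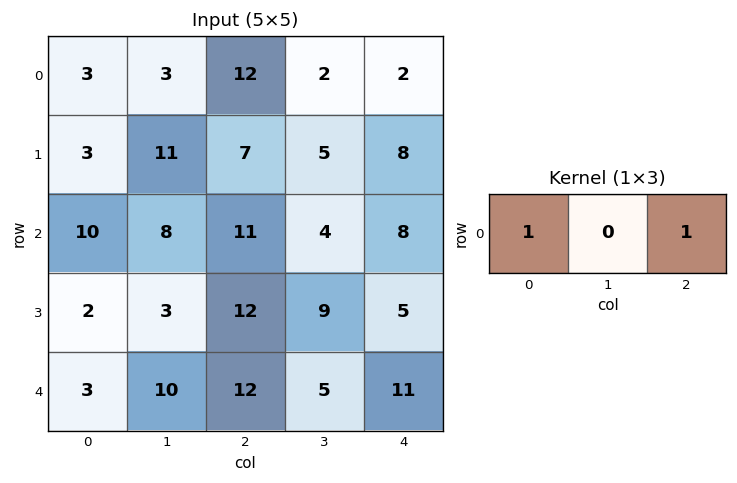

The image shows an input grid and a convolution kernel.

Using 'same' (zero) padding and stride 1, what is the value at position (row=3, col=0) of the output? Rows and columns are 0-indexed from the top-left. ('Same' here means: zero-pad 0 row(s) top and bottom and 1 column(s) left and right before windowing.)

The receptive field on the zero-padded input at this output position is [0 2 3]. Elementwise product with the kernel and sum: 0·1 + 3·1.

3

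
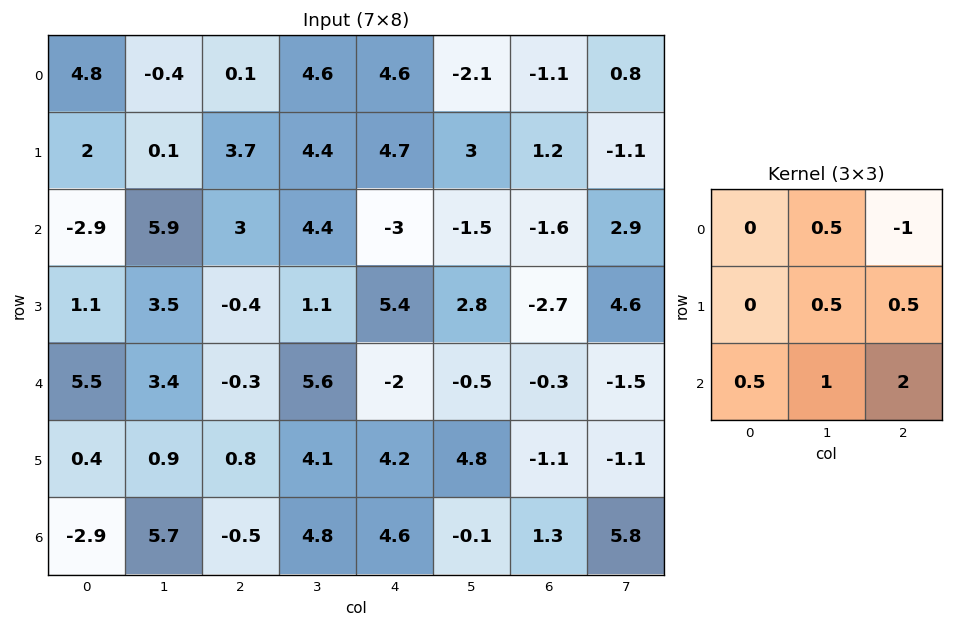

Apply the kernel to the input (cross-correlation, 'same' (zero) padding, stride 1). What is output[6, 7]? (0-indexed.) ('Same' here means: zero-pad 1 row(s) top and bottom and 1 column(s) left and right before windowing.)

The receptive field on the zero-padded input at this output position is [-1.1 -1.1 0 / 1.3 5.8 0 / 0 0 0]. Elementwise product with the kernel and sum: -1.1·0.5 + 0·-1 + 5.8·0.5 + 0·0.5 + 0·0.5 + 0·1 + 0·2.

2.35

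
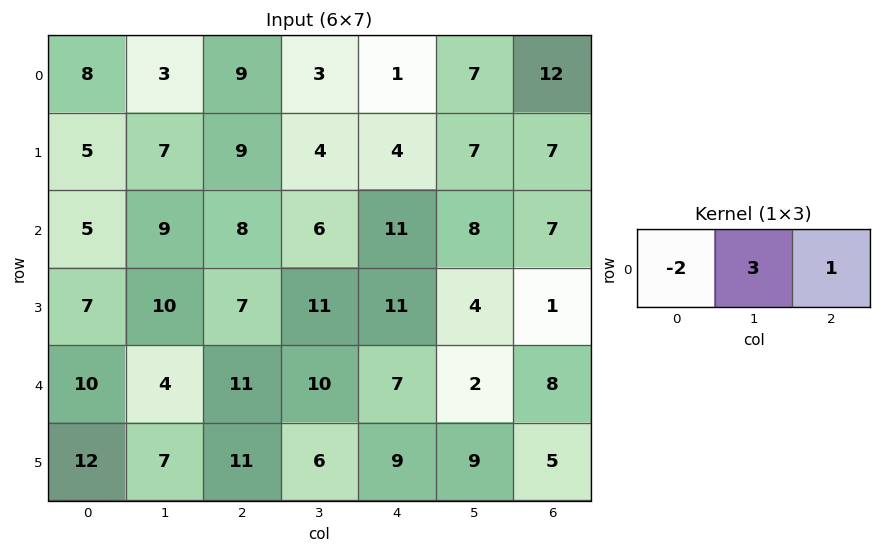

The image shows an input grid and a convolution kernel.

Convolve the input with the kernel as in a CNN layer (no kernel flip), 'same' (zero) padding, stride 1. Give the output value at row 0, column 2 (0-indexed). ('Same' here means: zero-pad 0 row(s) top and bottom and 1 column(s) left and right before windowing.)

The receptive field on the zero-padded input at this output position is [3 9 3]. Elementwise product with the kernel and sum: 3·-2 + 9·3 + 3·1.

24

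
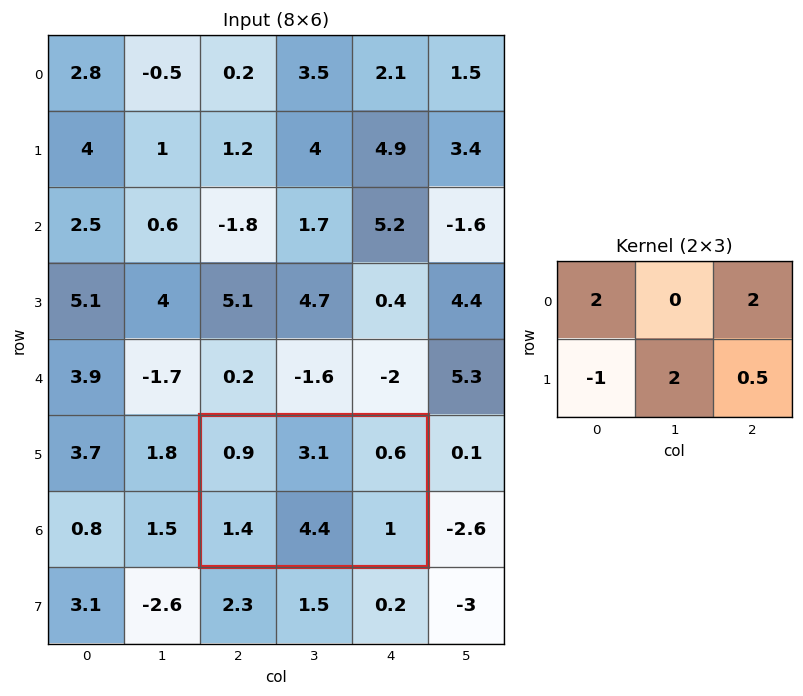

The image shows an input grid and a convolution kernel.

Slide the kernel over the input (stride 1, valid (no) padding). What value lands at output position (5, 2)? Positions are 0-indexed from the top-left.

10.9

The receptive field on the input at this output position is [0.9 3.1 0.6 / 1.4 4.4 1]. Elementwise product with the kernel and sum: 0.9·2 + 0.6·2 + 1.4·-1 + 4.4·2 + 1·0.5.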